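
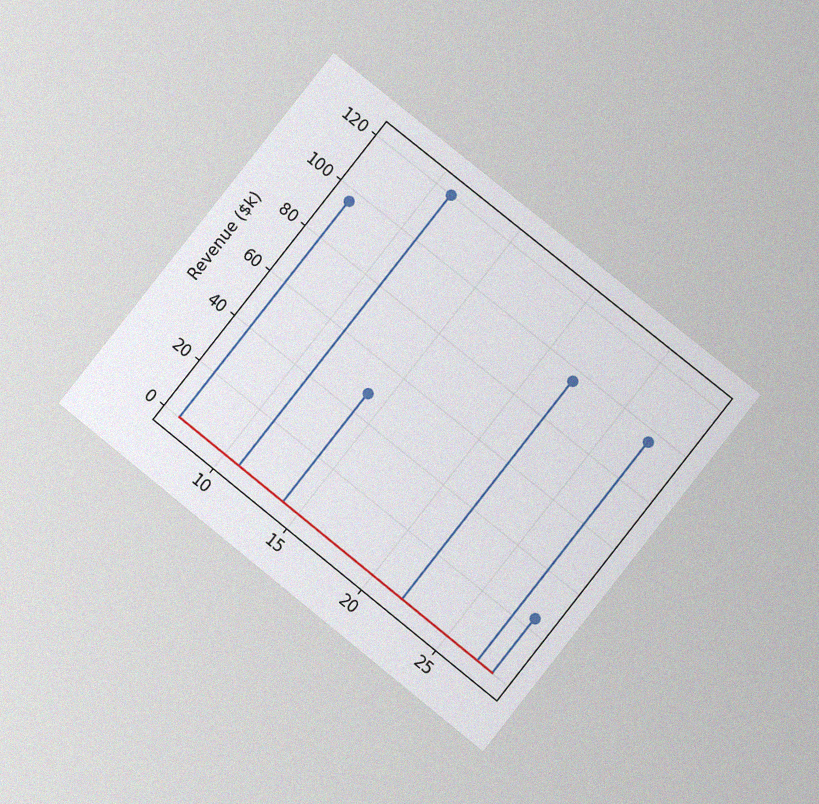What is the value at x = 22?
The chart is tilted about 39° clockwise and viewed at a slight angle, with some photo noise. The stem at x=22 reaches $96k.

$96k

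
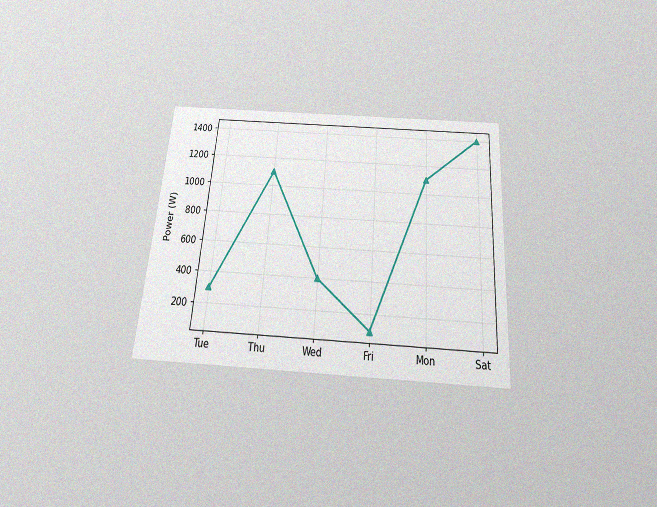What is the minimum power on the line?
The chart is tilted about 4° clockwise and viewed slightly from below, with some photo noise. The lowest point is at Fri, and reading across to the y-axis gives 100W.

100W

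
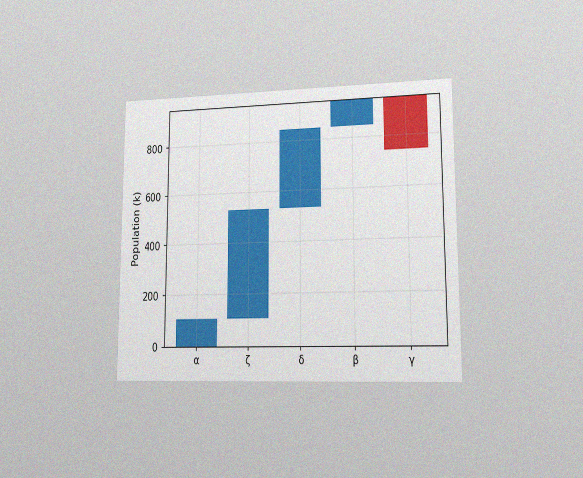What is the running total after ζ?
530k

The chart is viewed at a slight angle, with some photo noise. After ζ the running total reaches 530k.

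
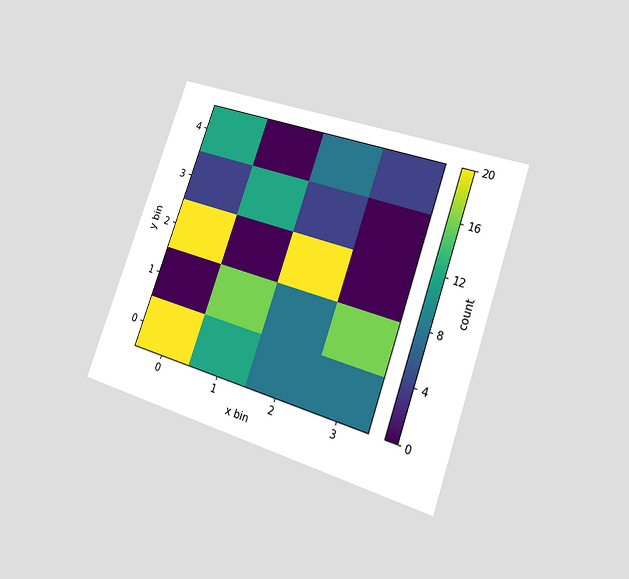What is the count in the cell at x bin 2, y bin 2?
The chart is tilted about 19° clockwise and viewed at a slight angle. Matching the cell (2, 2) against the colorbar gives 20.

20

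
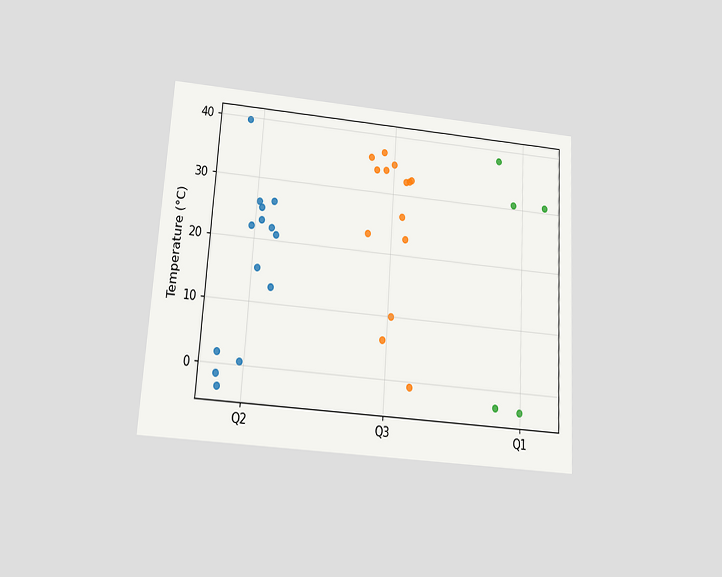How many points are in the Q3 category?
14

The chart is tilted about 4° clockwise and viewed slightly from below. Counting the markers in the Q3 column gives 14.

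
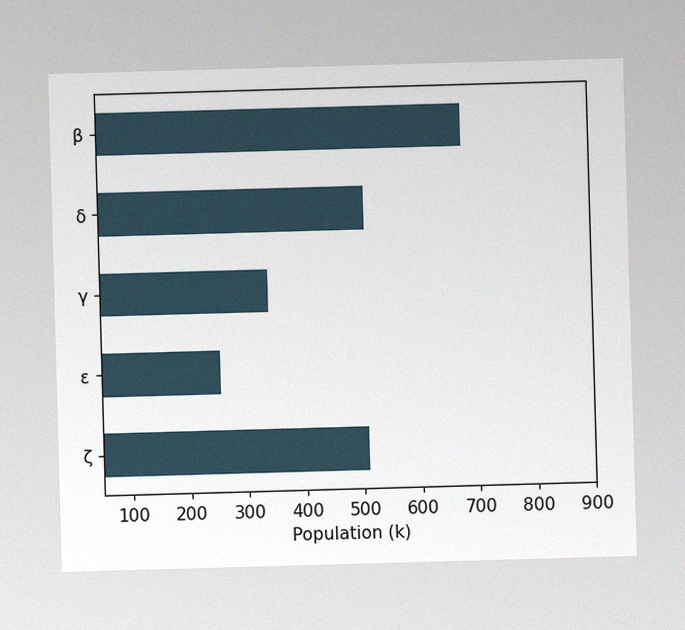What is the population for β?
680k

The image has some photo noise and uneven lighting. Reading along the chart's x-axis, the β bar reaches 680k.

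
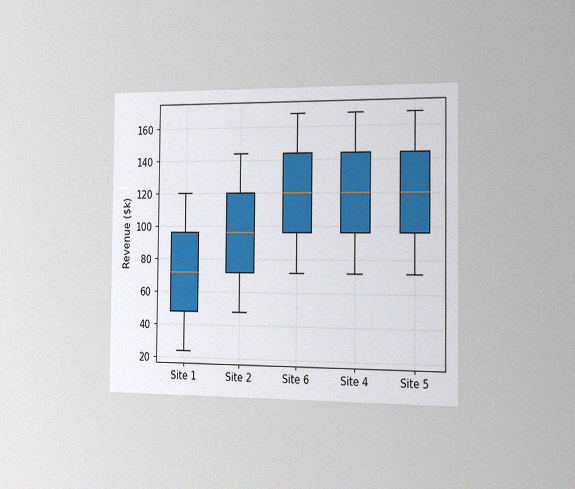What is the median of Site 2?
$96k

The chart is viewed slightly from the right, with some photo noise. The median line in the Site 2 box sits at $96k.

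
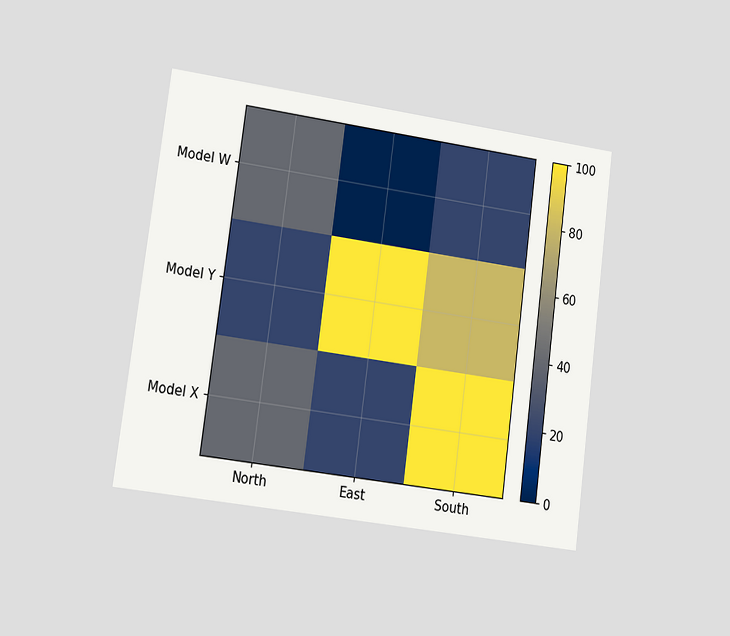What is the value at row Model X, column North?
40

The chart is tilted about 8° clockwise and viewed at a slight angle. Matching cell (Model X, North) against the colorbar gives 40.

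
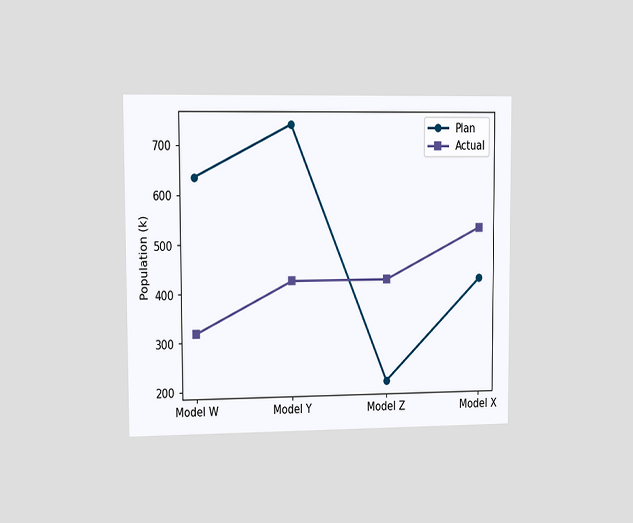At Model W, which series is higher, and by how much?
The chart is viewed slightly from the left. At Model W, Plan sits above the other line by 318k.

Plan, by 318k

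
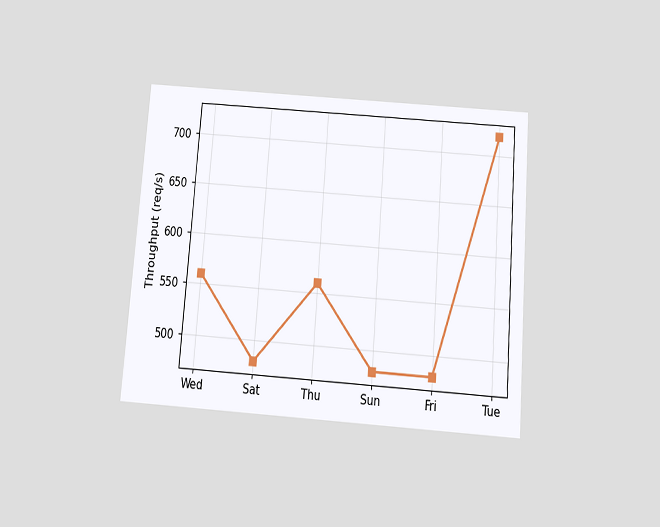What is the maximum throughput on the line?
720req/s

The chart is tilted about 4° clockwise and viewed slightly from below. The highest point is at Tue, and reading across to the y-axis gives 720req/s.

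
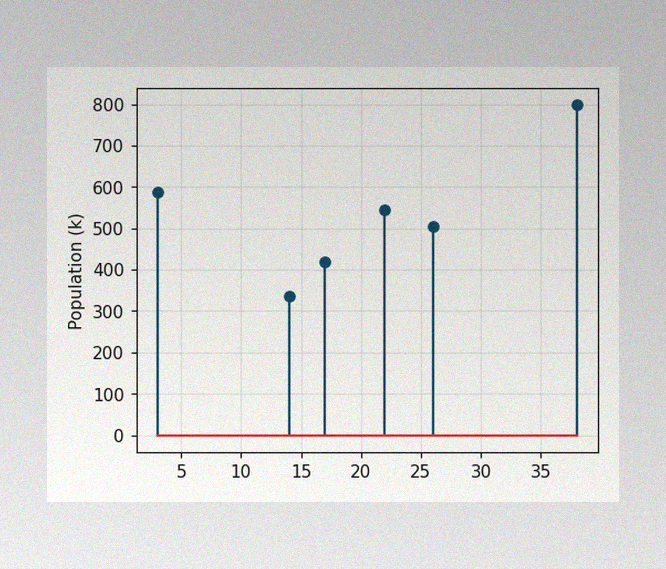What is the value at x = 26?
The image has some photo noise and uneven lighting. The stem at x=26 reaches 504k.

504k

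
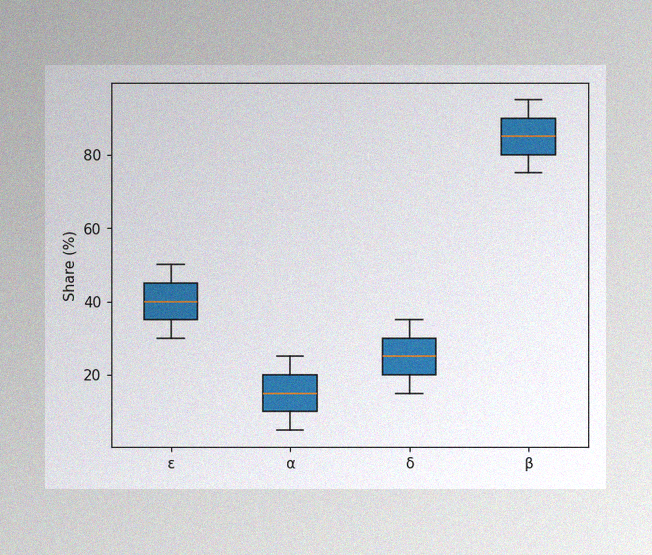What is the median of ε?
The image has some photo noise and uneven lighting. The median line in the ε box sits at 40%.

40%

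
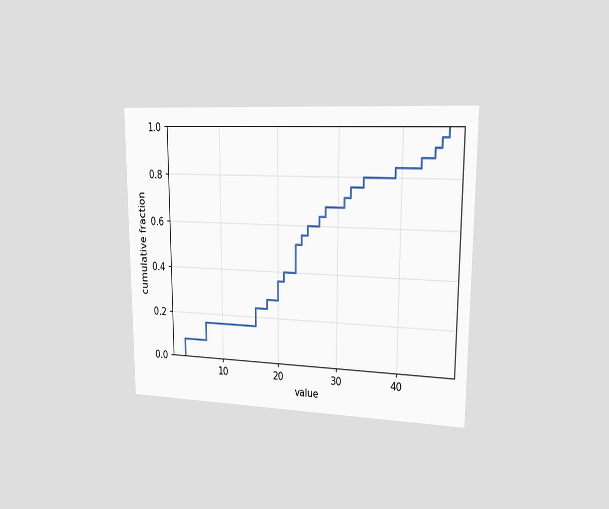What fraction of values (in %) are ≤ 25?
The chart is viewed slightly from the right. At x=25 the ECDF step is at 60%.

60%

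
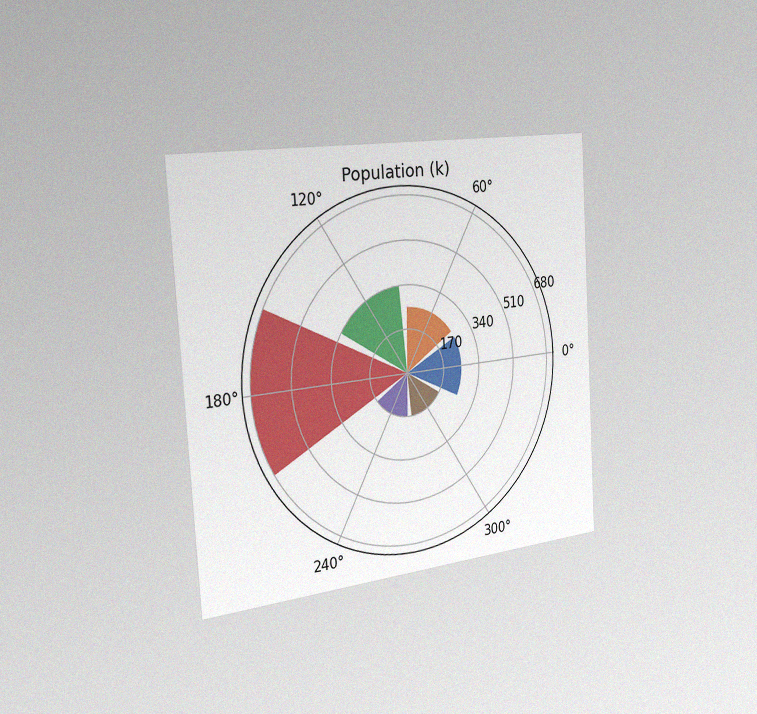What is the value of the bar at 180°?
The chart is tilted about 4° counter-clockwise and viewed slightly from the left, with some photo noise. The bar at 180° reaches 680k on the radial axis.

680k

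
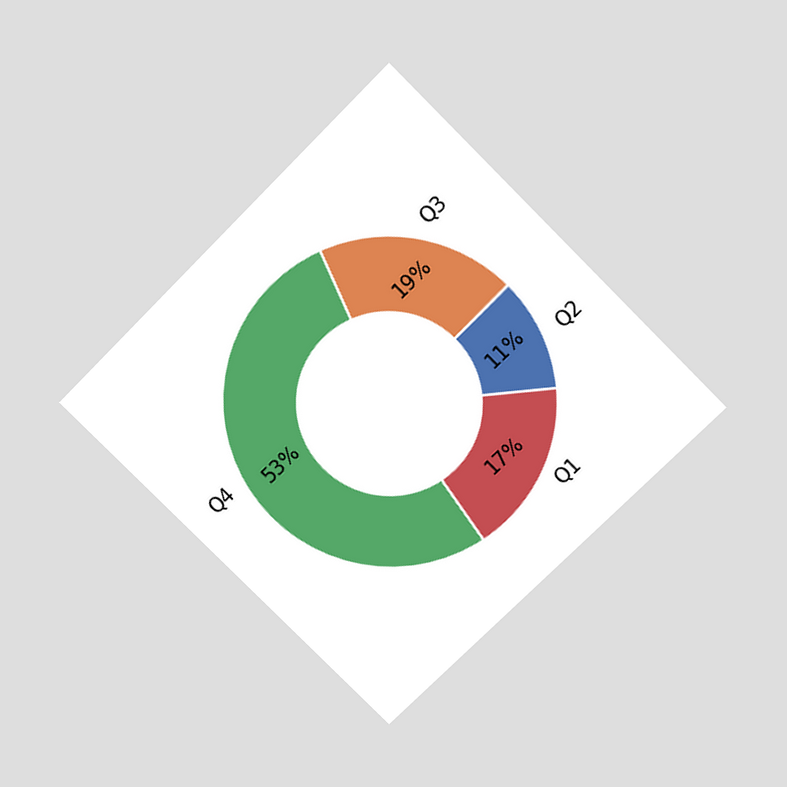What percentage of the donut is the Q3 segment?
The chart is tilted about 45° counter-clockwise and viewed slightly from above. The Q3 segment takes up 19% of the ring.

19%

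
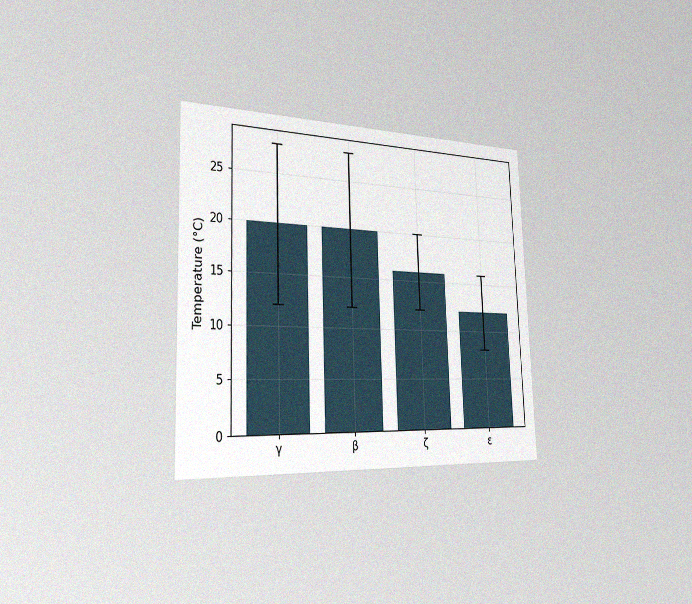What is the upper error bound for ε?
16°C

The chart is tilted about 2° counter-clockwise and viewed slightly from the left, with some photo noise. The ε bar's upper whisker reaches 16°C.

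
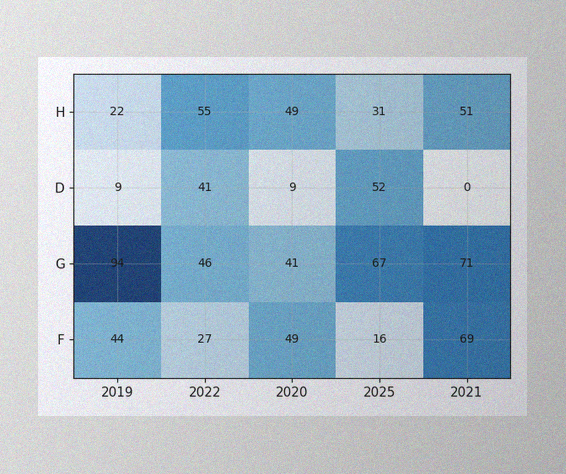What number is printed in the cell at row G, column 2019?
94

The image has some photo noise and uneven lighting. The (G, 2019) cell reads 94.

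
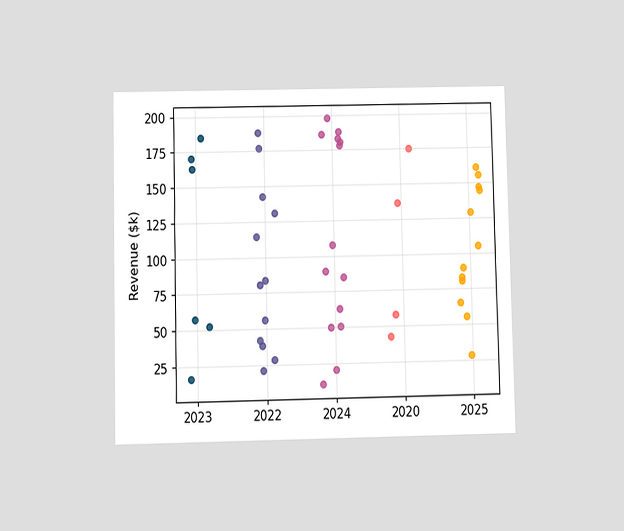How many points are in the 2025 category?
The chart is viewed slightly from below. Counting the markers in the 2025 column gives 12.

12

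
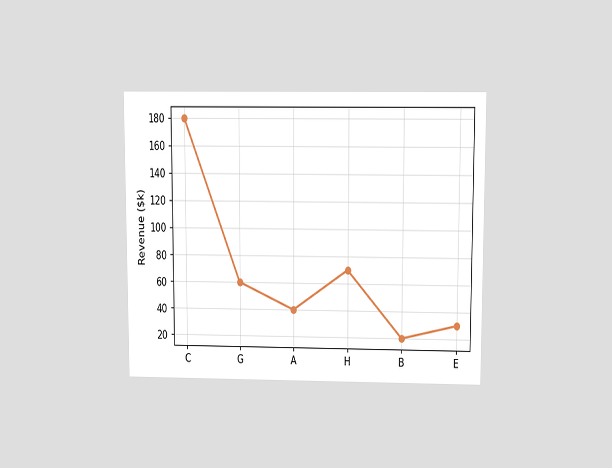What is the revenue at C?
$180k

The chart is viewed slightly from above. At C, the line is at $180k.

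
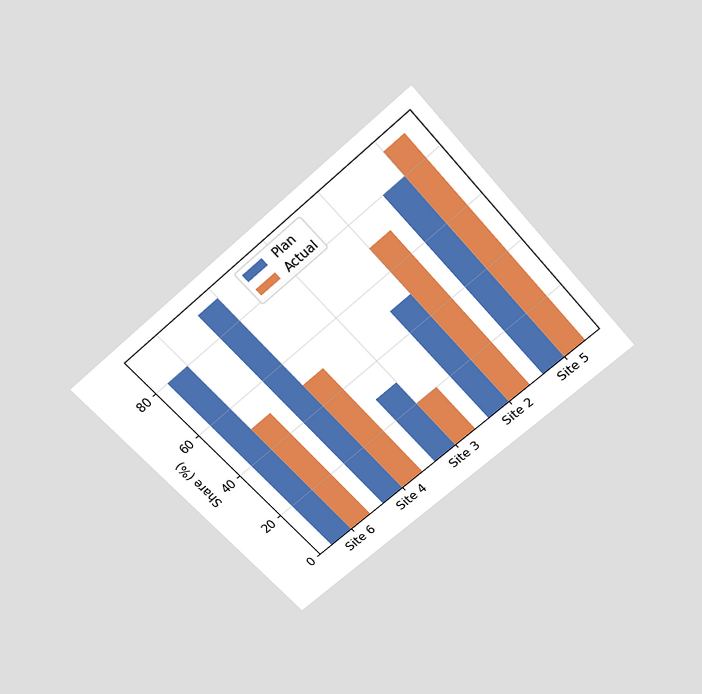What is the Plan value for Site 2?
The chart is tilted about 41° counter-clockwise and viewed slightly from above. The Plan bar at Site 2 reaches 50% on the y-axis.

50%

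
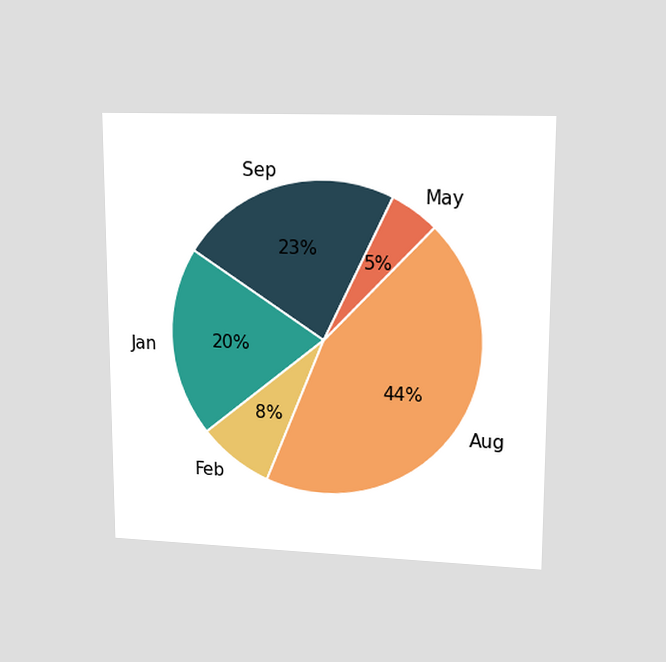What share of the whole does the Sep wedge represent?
23%

The chart is viewed at a slight angle. The Sep slice takes up 23% of the pie.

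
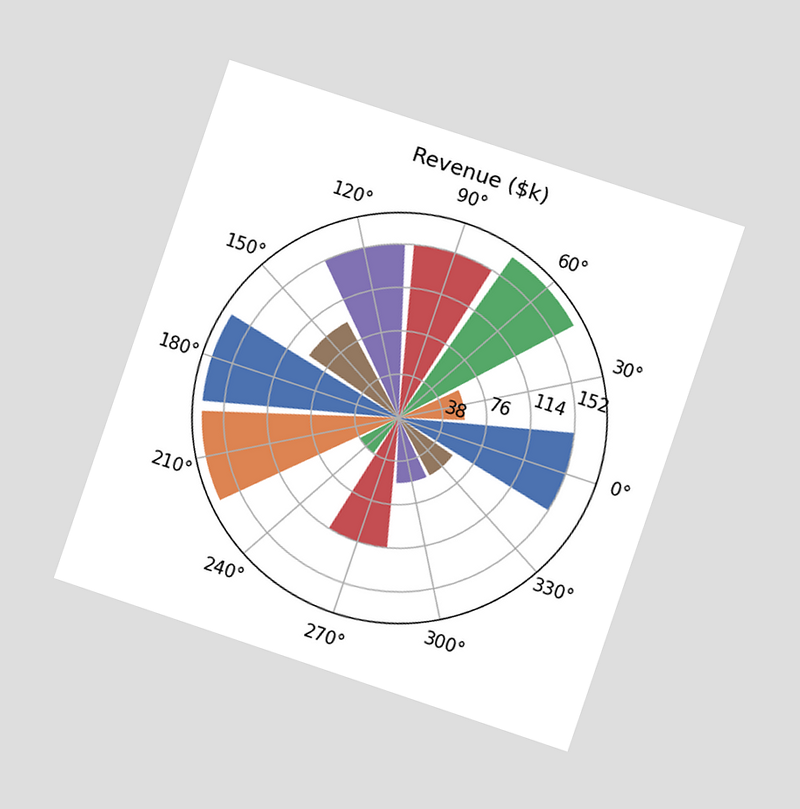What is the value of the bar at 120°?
The chart is tilted about 19° clockwise and viewed at a slight angle. The bar at 120° reaches $152k on the radial axis.

$152k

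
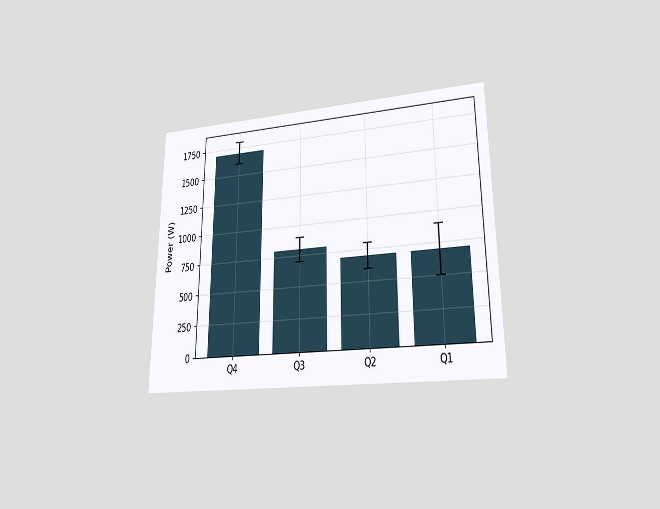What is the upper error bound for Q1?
The chart is viewed at a slight angle. The Q1 bar's upper whisker reaches 900W.

900W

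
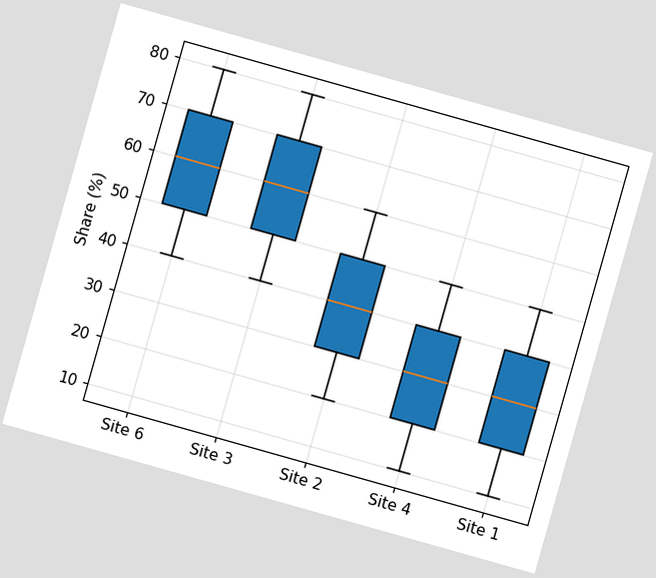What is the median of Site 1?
30%

The chart is tilted about 16° clockwise. The median line in the Site 1 box sits at 30%.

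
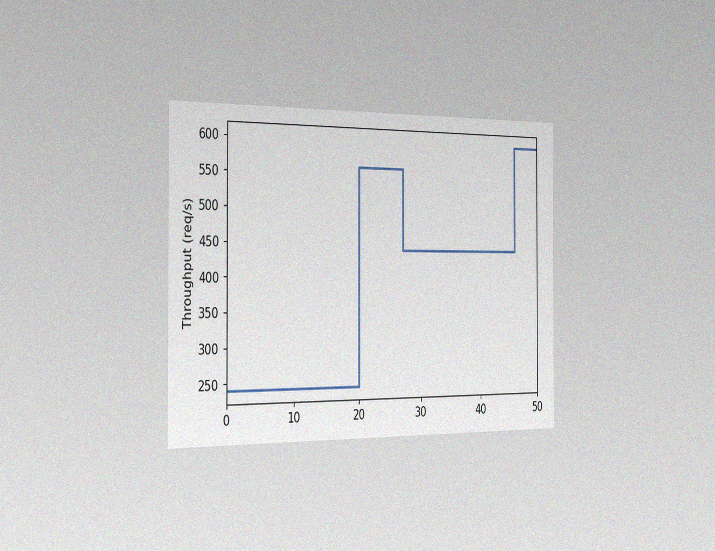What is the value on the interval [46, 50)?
The chart is viewed slightly from the left, with some photo noise. On [46, 50) the step sits at 600req/s.

600req/s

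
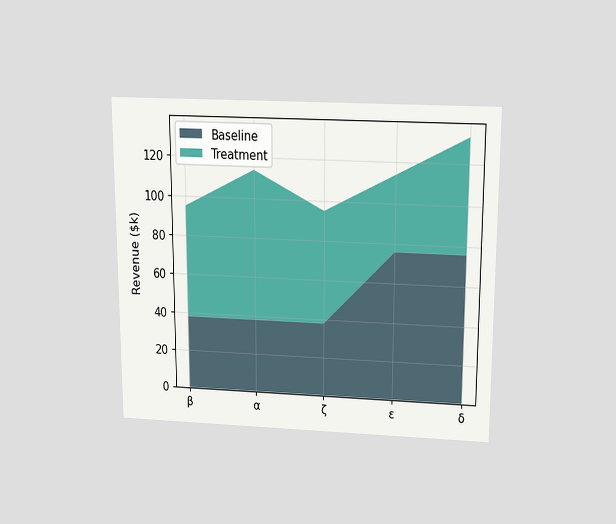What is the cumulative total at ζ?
$95k

The chart is viewed slightly from above. The stacked total at ζ reaches $95k.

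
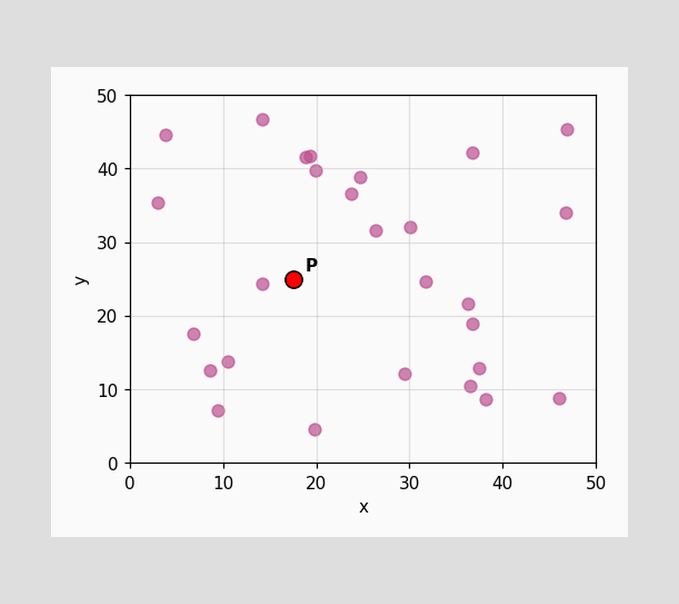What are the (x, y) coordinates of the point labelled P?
(17.5, 25)

Following the gridlines from P to each axis, P sits at (17.5, 25).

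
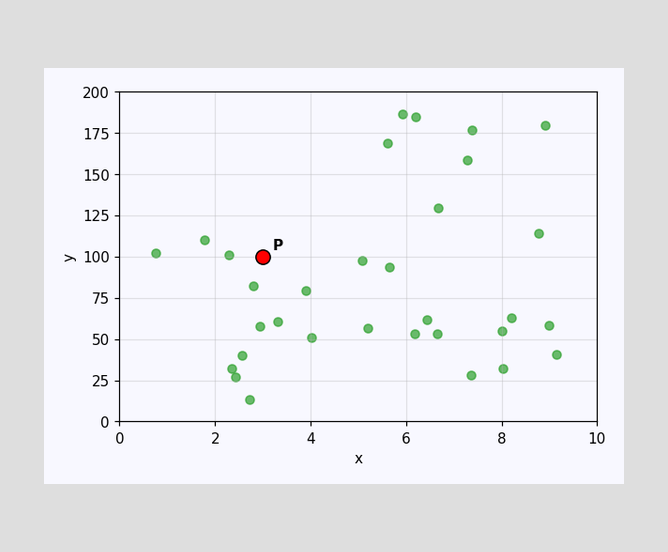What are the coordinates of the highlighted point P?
Following the gridlines from P to each axis, P sits at (3, 100).

(3, 100)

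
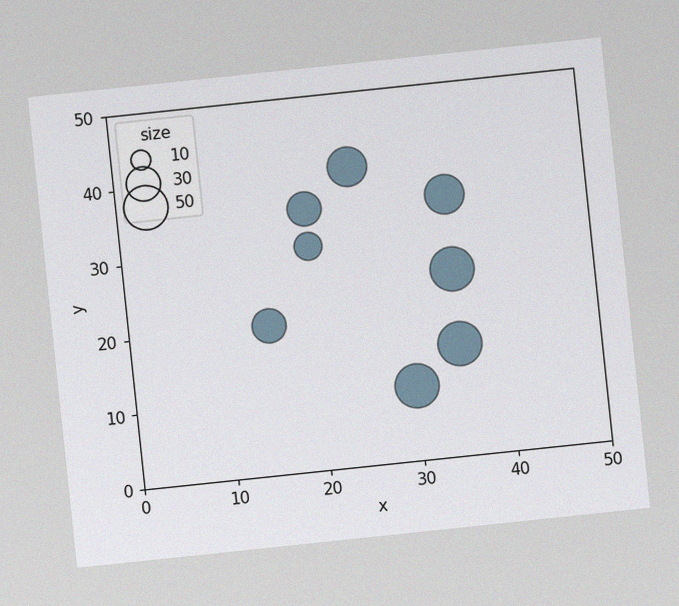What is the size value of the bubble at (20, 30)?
20

The chart is tilted about 6° counter-clockwise, with some photo noise. Matching the bubble at (20, 30) against the size legend gives 20.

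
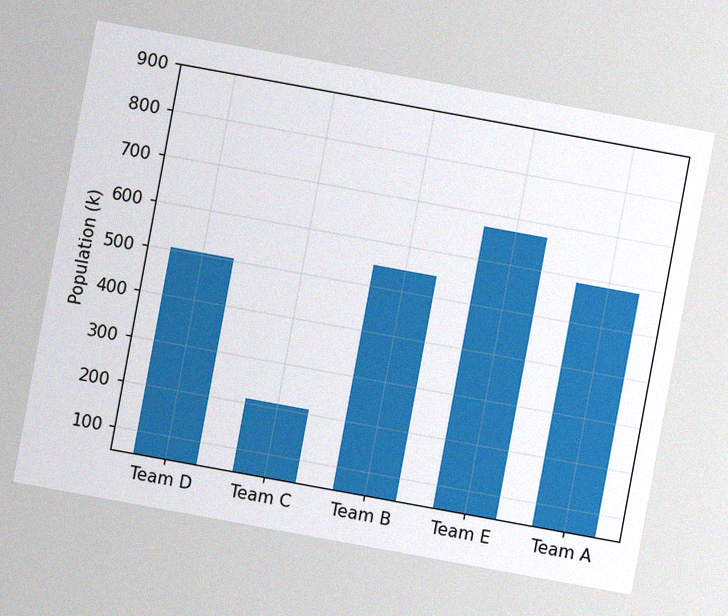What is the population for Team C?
The chart is tilted about 10° clockwise, with some photo noise. Reading along the chart's y-axis, the Team C bar reaches 210k.

210k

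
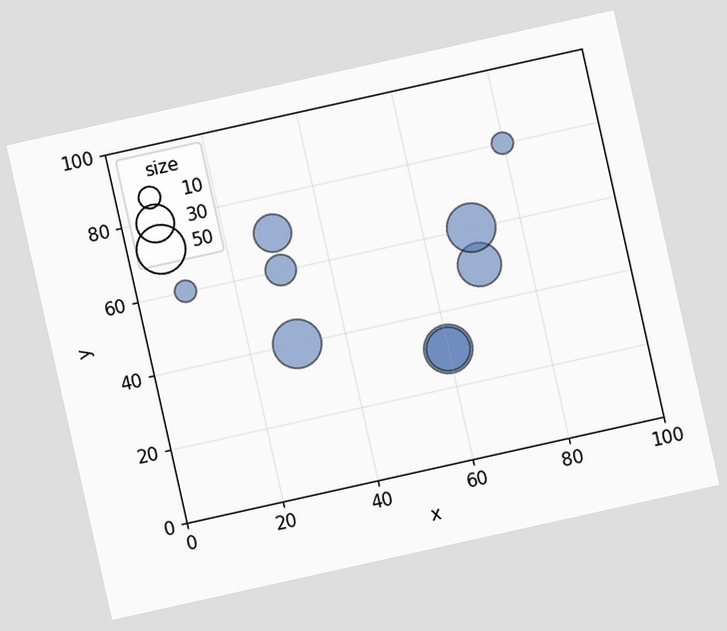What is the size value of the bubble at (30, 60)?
20

The chart is tilted about 13° counter-clockwise. Matching the bubble at (30, 60) against the size legend gives 20.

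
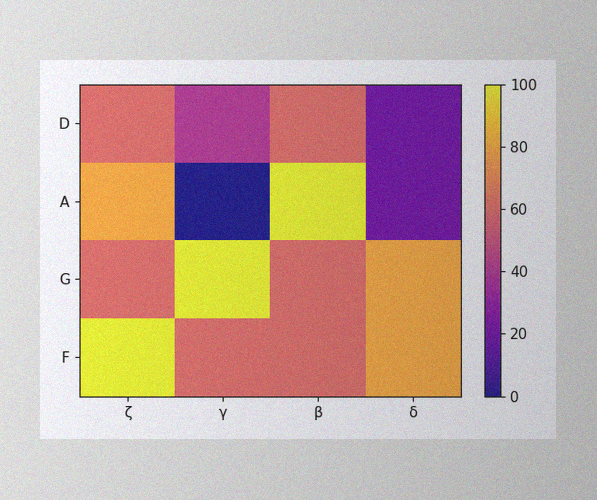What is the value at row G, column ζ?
The image has some photo noise and uneven lighting. Matching cell (G, ζ) against the colorbar gives 60.

60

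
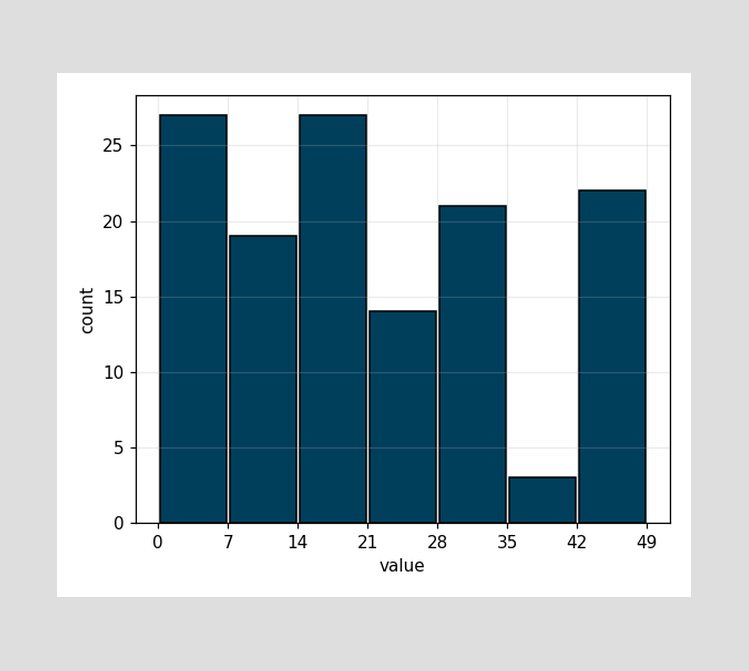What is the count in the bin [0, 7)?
27

The [0, 7) bin has height 27.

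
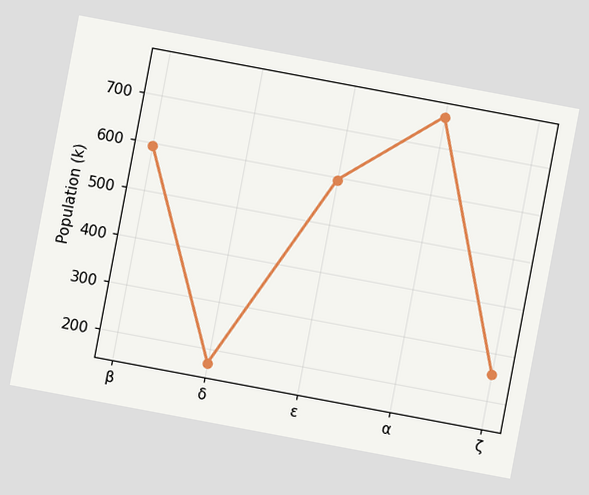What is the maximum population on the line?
The chart is tilted about 11° clockwise. The highest point is at α, and reading across to the y-axis gives 765k.

765k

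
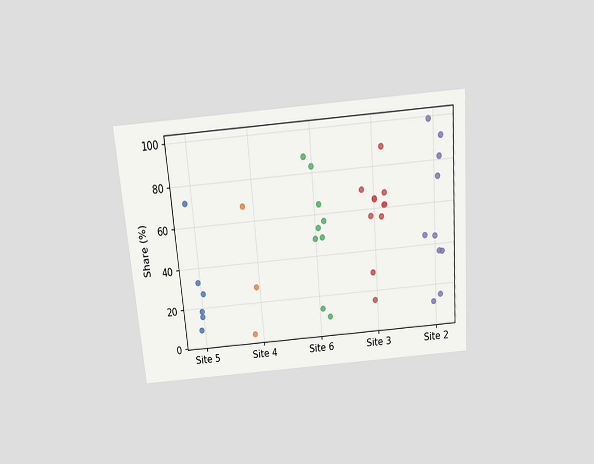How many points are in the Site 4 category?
The chart is tilted about 5° counter-clockwise and viewed slightly from above. Counting the markers in the Site 4 column gives 3.

3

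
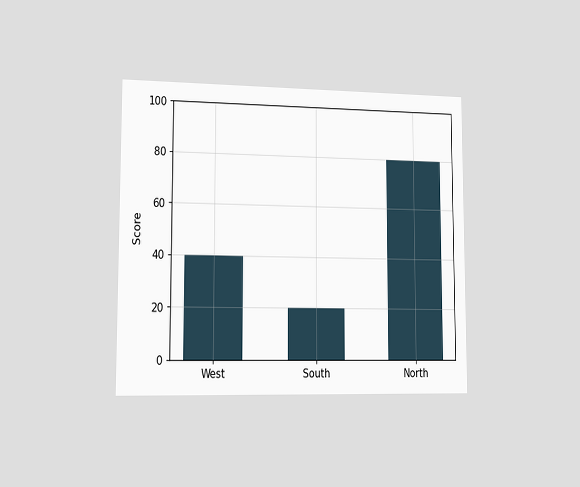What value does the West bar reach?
40

The chart is viewed slightly from the left. Reading along the chart's y-axis, the West bar reaches 40.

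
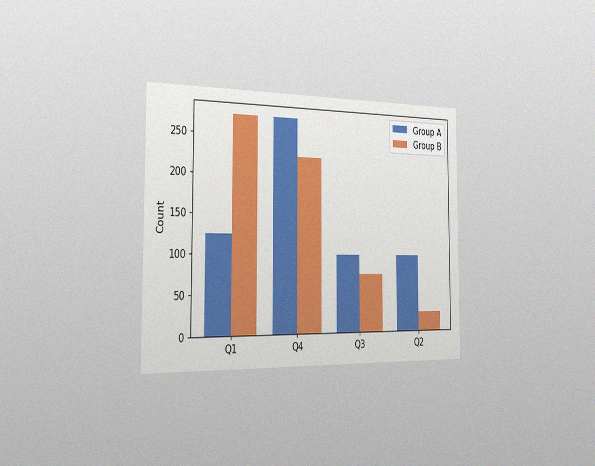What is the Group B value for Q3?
75

The chart is viewed slightly from the left, with some photo noise. The Group B bar at Q3 reaches 75 on the y-axis.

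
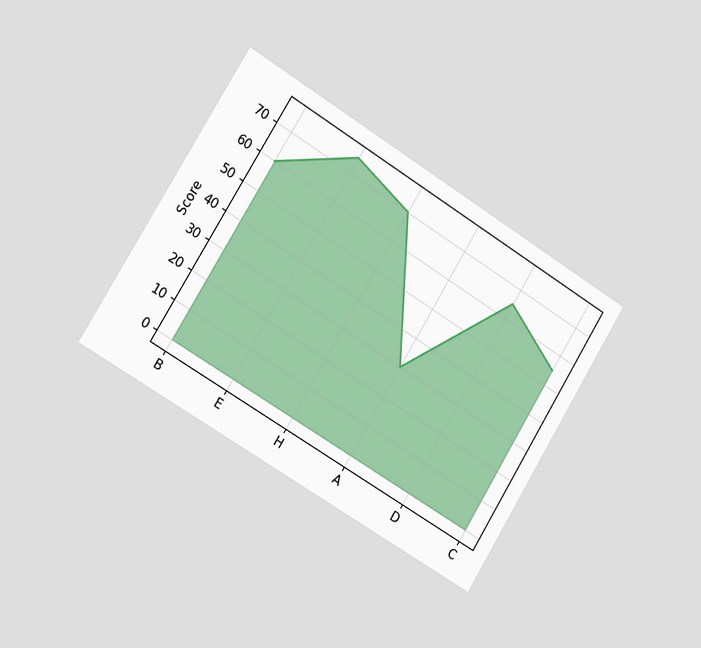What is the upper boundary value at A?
The chart is tilted about 32° clockwise and viewed slightly from the left. At A the upper boundary is at 30.

30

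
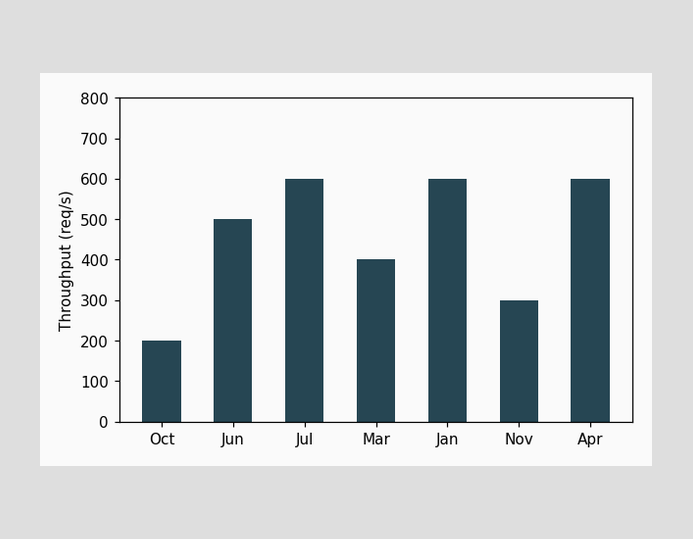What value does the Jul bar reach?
600req/s

Reading along the chart's y-axis, the Jul bar reaches 600req/s.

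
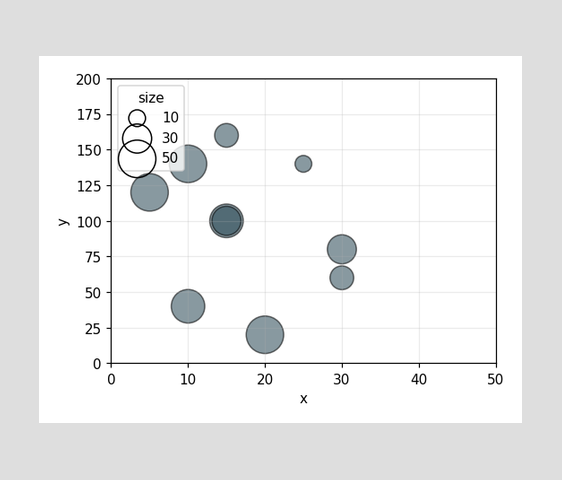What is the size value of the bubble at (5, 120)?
Matching the bubble at (5, 120) against the size legend gives 50.

50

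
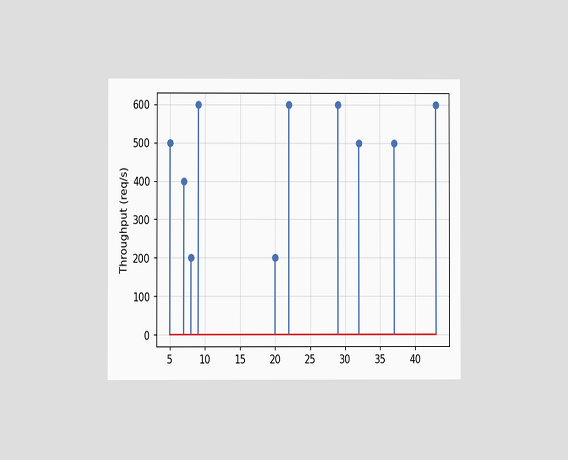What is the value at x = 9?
The chart is viewed at a slight angle. The stem at x=9 reaches 600req/s.

600req/s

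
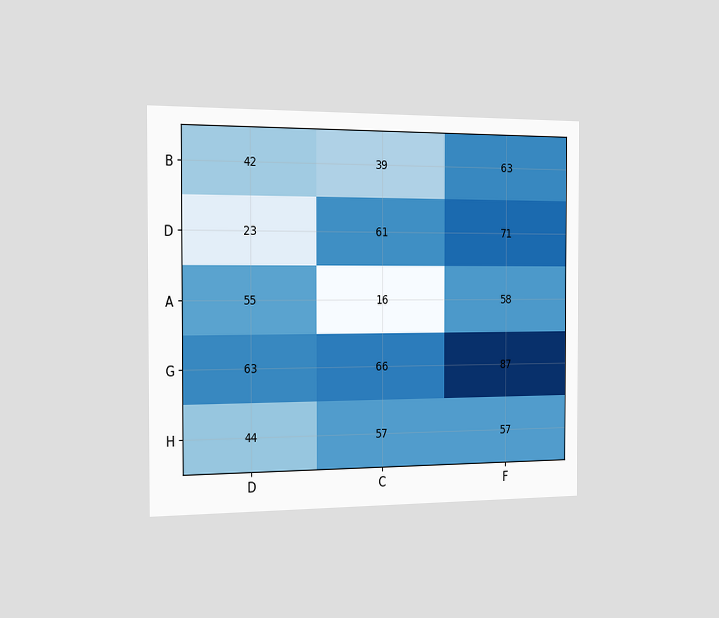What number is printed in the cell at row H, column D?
44

The chart is viewed slightly from the left. The (H, D) cell reads 44.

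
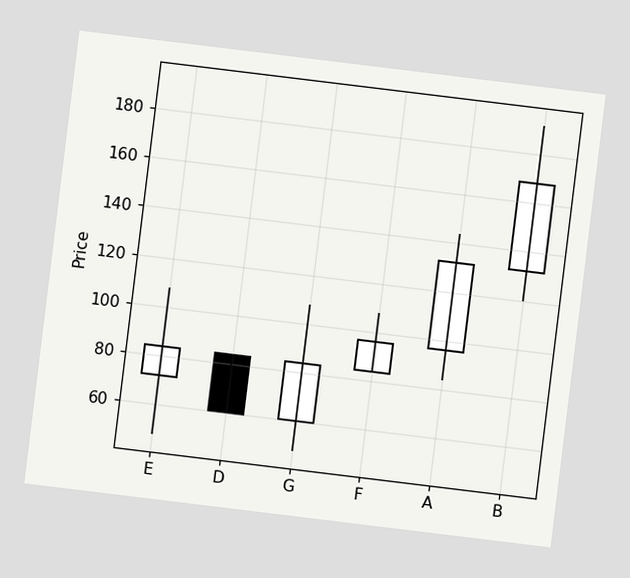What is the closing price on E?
84

The chart is tilted about 7° clockwise. The E candle closes at 84.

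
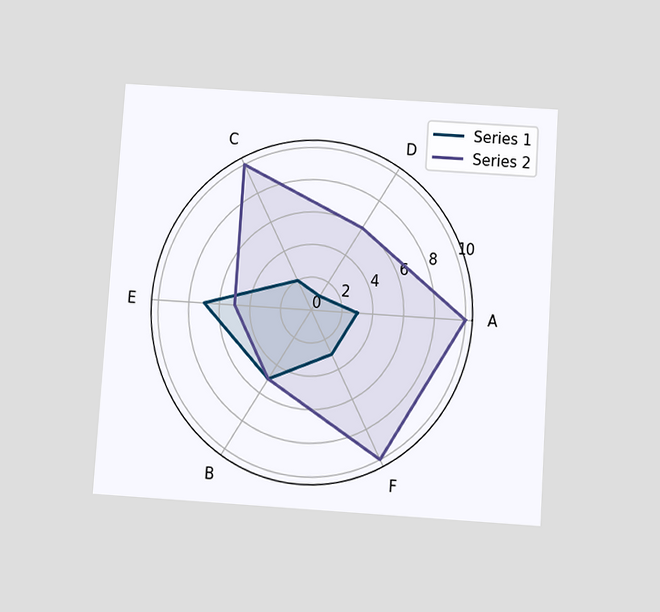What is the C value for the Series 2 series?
10

The chart is tilted about 4° clockwise and viewed slightly from below. On the C axis, Series 2 reaches 10.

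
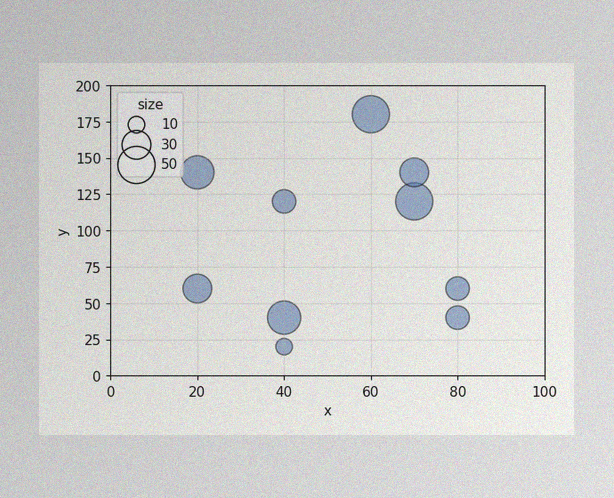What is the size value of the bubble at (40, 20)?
10

The image has some photo noise and uneven lighting. Matching the bubble at (40, 20) against the size legend gives 10.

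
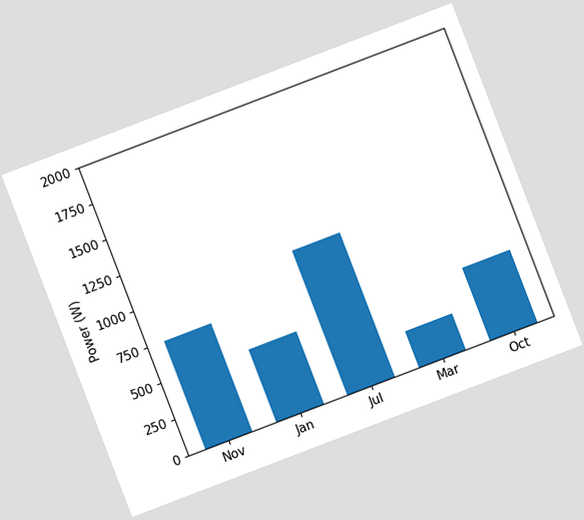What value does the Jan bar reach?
The chart is tilted about 21° counter-clockwise. Reading along the chart's y-axis, the Jan bar reaches 500W.

500W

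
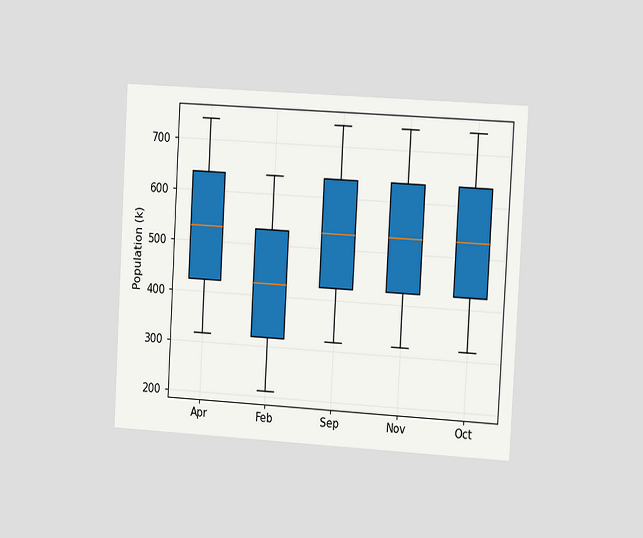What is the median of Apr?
The chart is tilted about 3° clockwise and viewed slightly from the right. The median line in the Apr box sits at 530k.

530k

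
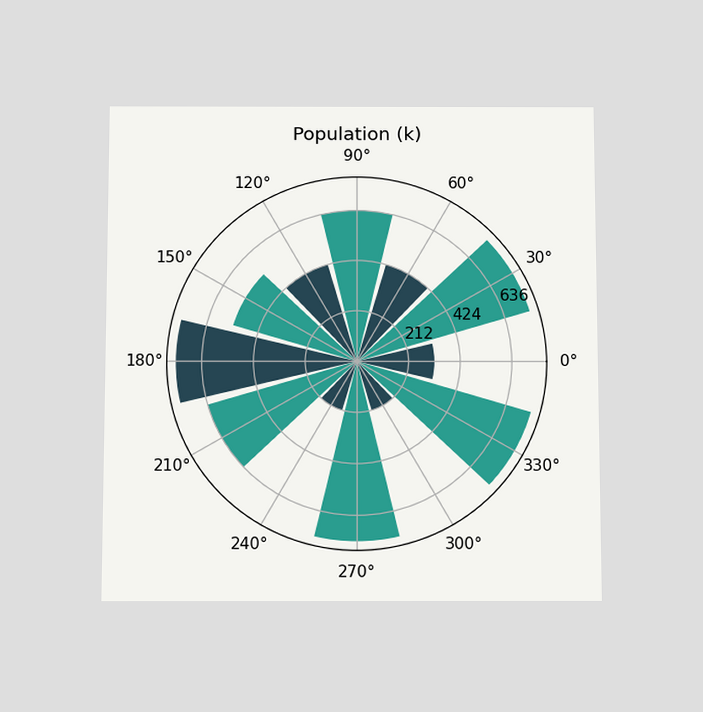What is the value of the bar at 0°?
318k

The chart is viewed slightly from below. The bar at 0° reaches 318k on the radial axis.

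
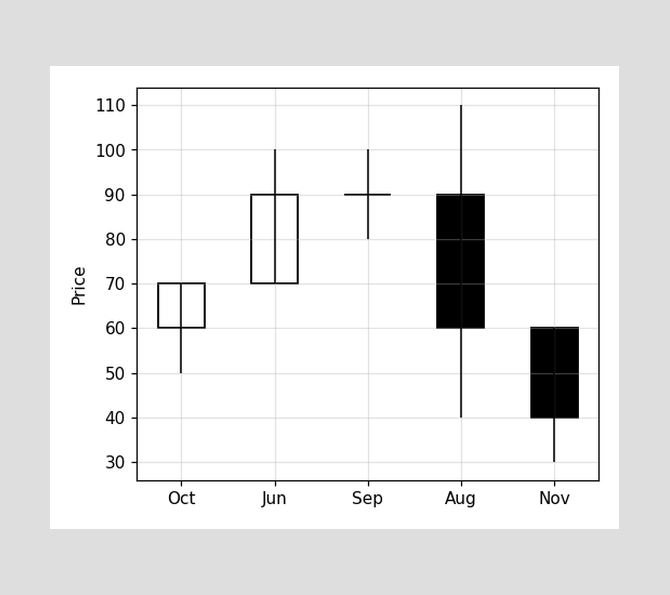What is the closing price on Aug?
The Aug candle closes at 60.

60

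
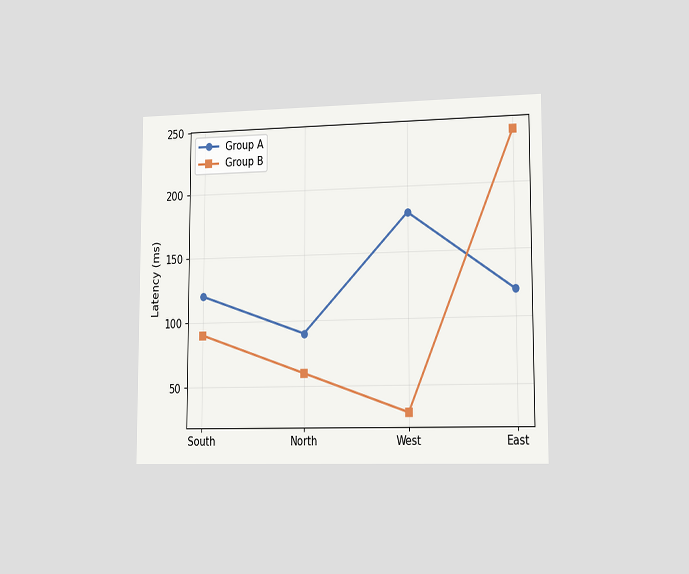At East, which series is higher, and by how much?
Group B, by 120ms

The chart is viewed slightly from the right. At East, Group B sits above the other line by 120ms.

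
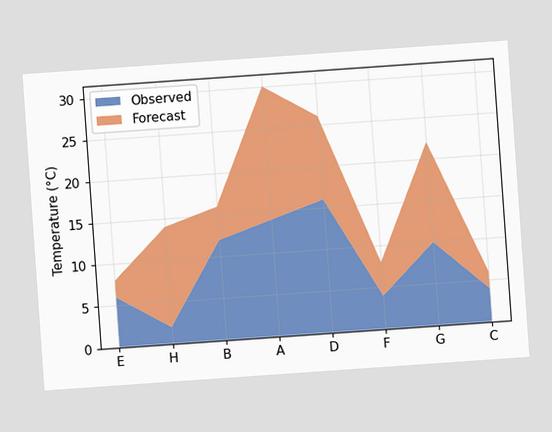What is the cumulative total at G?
22°C

The chart is tilted about 4° counter-clockwise. The stacked total at G reaches 22°C.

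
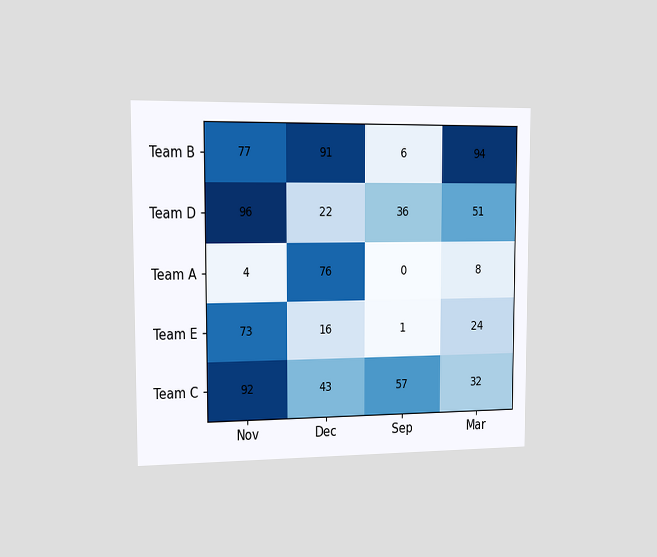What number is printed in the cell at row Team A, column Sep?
0

The chart is viewed slightly from the left. The (Team A, Sep) cell reads 0.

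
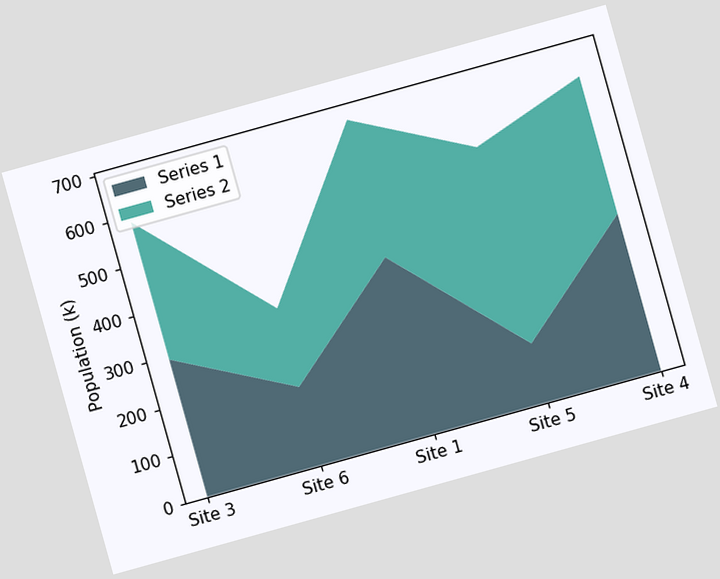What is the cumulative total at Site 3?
The chart is tilted about 16° counter-clockwise. The stacked total at Site 3 reaches 588k.

588k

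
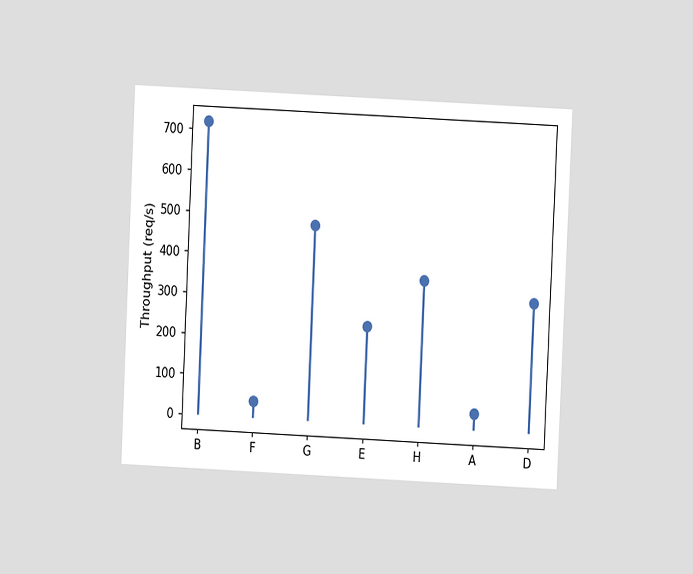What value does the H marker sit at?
360req/s

The chart is tilted about 3° clockwise and viewed at a slight angle. The H marker sits at 360req/s.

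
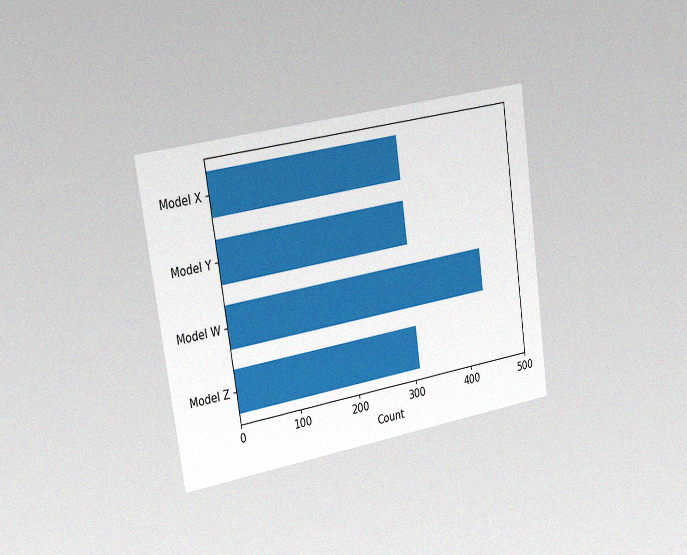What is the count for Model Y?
The chart is tilted about 8° counter-clockwise and viewed slightly from the left, with some photo noise. Reading along the chart's x-axis, the Model Y bar reaches 310.

310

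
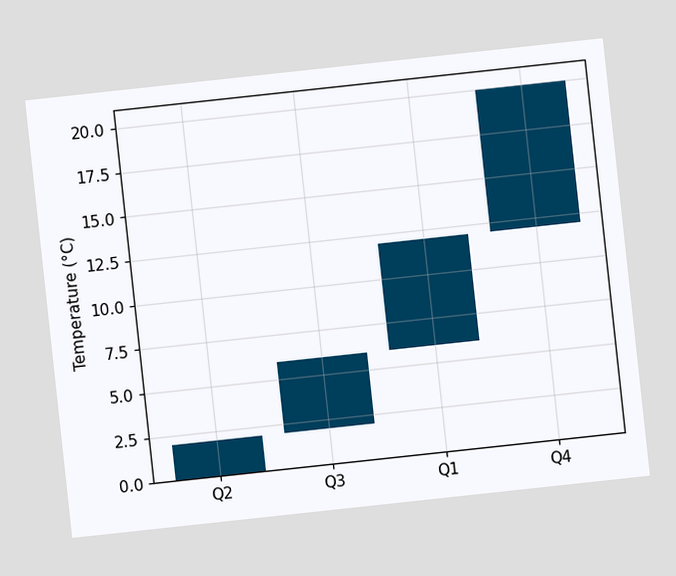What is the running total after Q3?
6°C

The chart is tilted about 6° counter-clockwise. After Q3 the running total reaches 6°C.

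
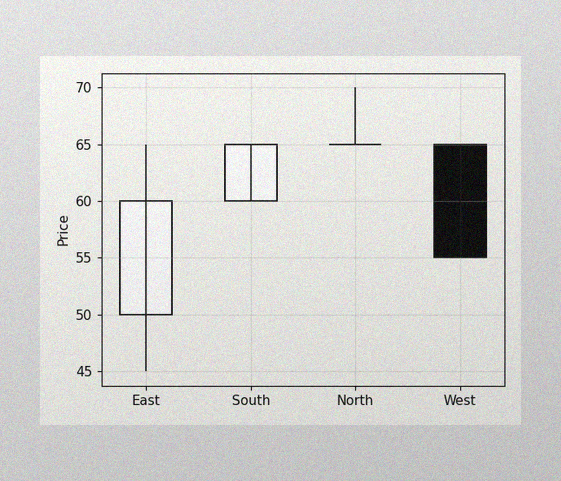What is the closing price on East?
60

The image has some photo noise and uneven lighting. The East candle closes at 60.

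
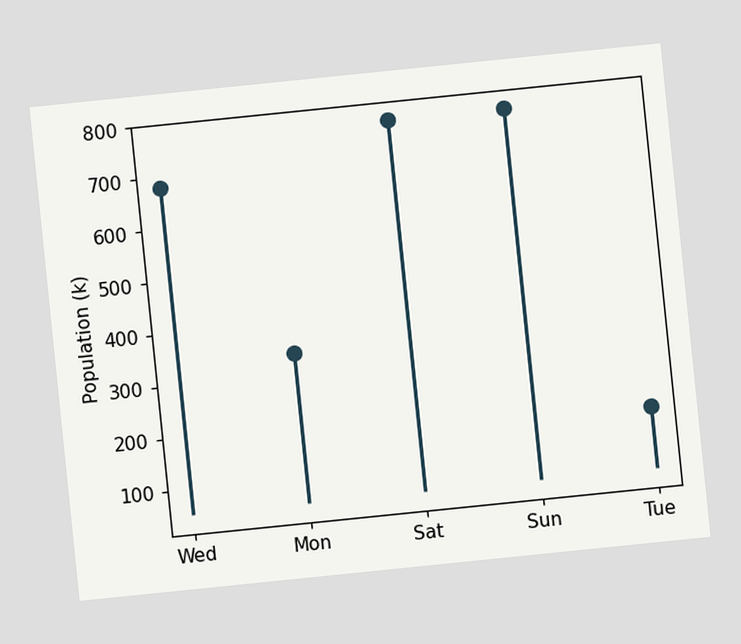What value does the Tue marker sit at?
170k

The chart is tilted about 6° counter-clockwise. The Tue marker sits at 170k.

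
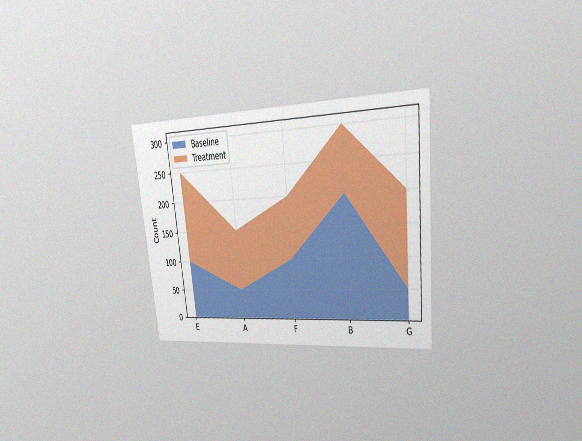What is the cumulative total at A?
The chart is tilted about 6° counter-clockwise and viewed at a slight angle, with some photo noise. The stacked total at A reaches 150.

150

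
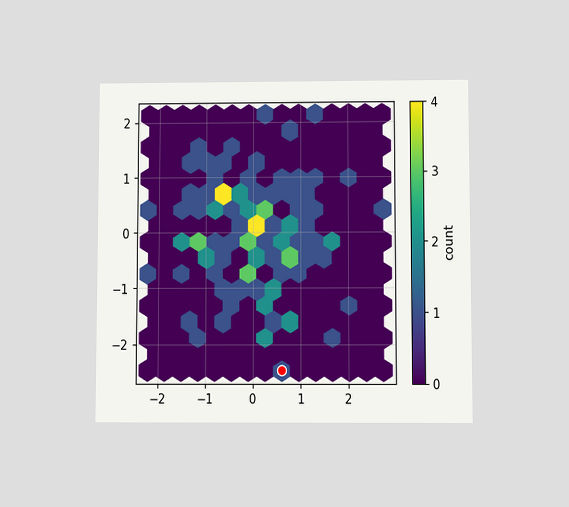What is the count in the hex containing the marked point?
1

The chart is viewed slightly from below. The marked hex reads 1 on the colorbar.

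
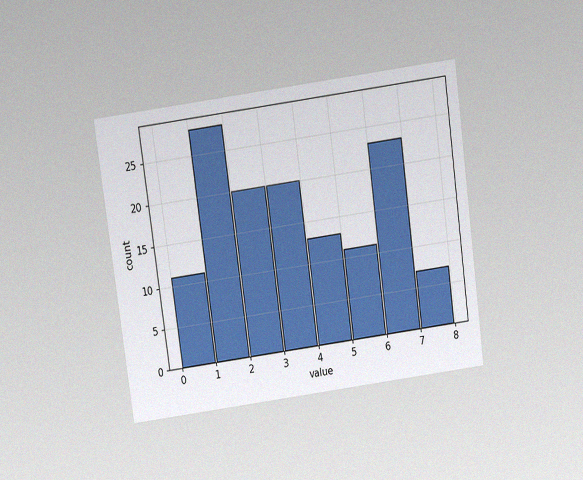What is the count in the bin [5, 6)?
11

The chart is tilted about 8° counter-clockwise and viewed slightly from above, with some photo noise. The [5, 6) bin has height 11.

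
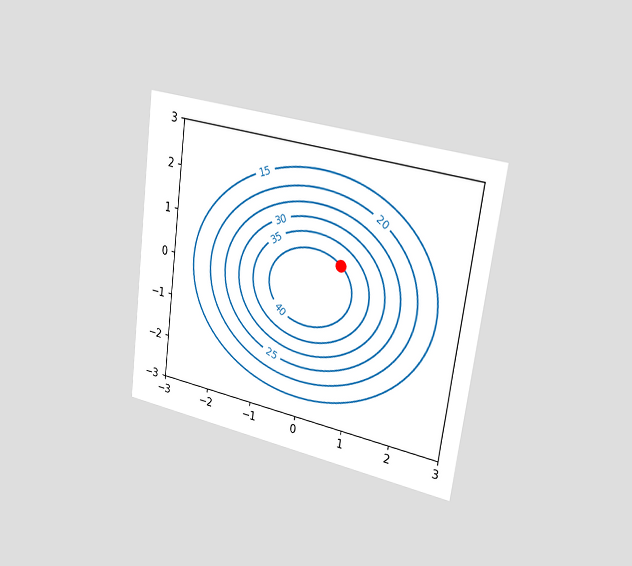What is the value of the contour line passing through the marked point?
The chart is tilted about 8° clockwise and viewed slightly from the right. The marked point sits on the contour labelled 40.

40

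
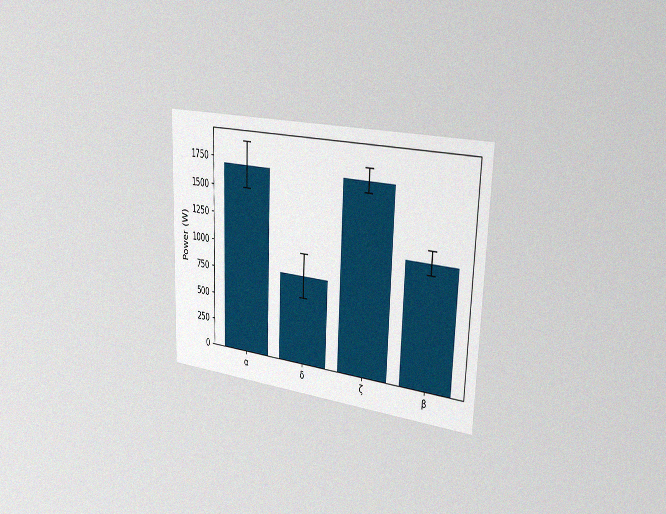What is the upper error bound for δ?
The chart is tilted about 2° clockwise and viewed slightly from the right, with some photo noise. The δ bar's upper whisker reaches 1000W.

1000W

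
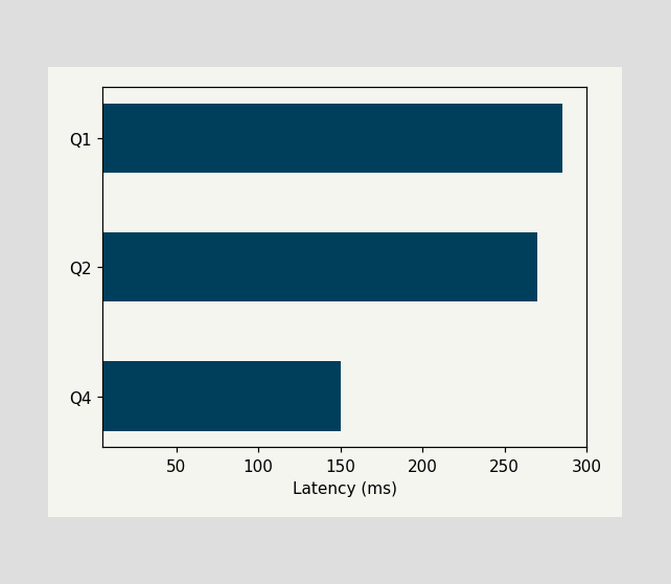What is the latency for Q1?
285ms

Reading along the chart's x-axis, the Q1 bar reaches 285ms.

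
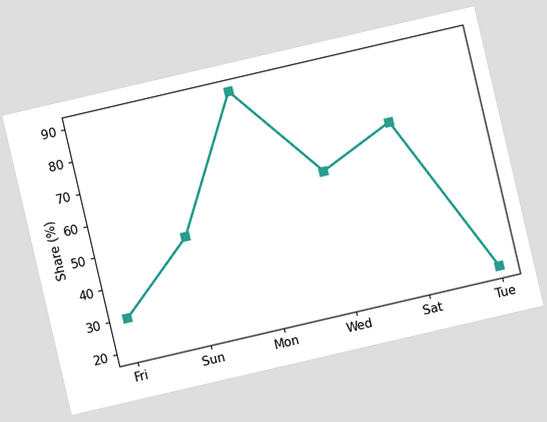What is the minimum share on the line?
20%

The chart is tilted about 13° counter-clockwise. The lowest point is at Tue, and reading across to the y-axis gives 20%.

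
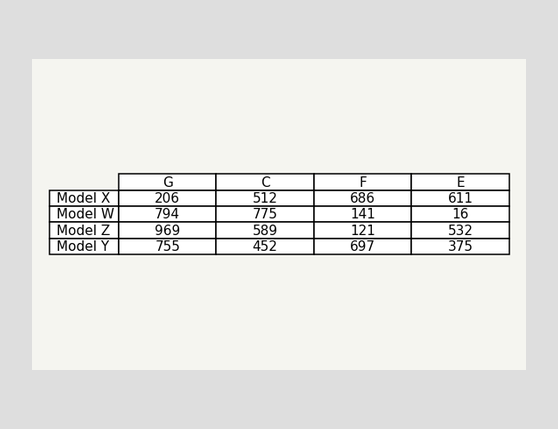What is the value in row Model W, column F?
141

The (Model W, F) cell reads 141.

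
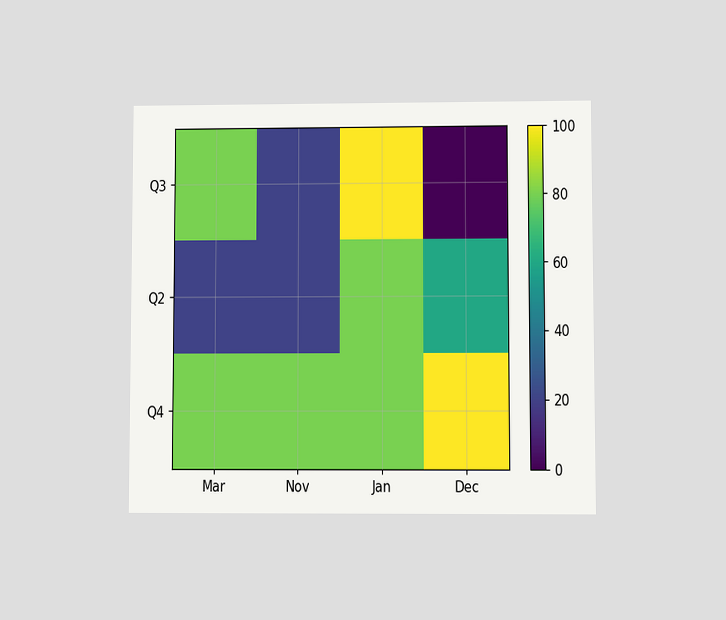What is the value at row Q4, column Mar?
The chart is viewed at a slight angle. Matching cell (Q4, Mar) against the colorbar gives 80.

80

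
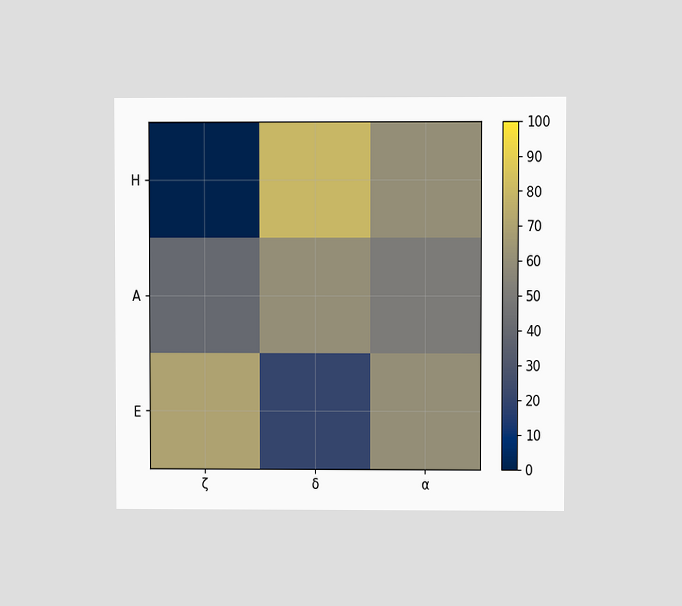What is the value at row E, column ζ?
70

The chart is viewed at a slight angle. Matching cell (E, ζ) against the colorbar gives 70.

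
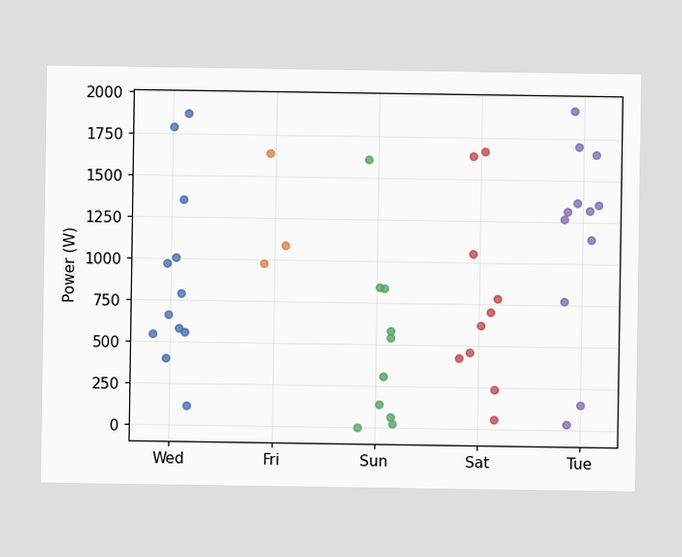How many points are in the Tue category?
12

Counting the markers in the Tue column gives 12.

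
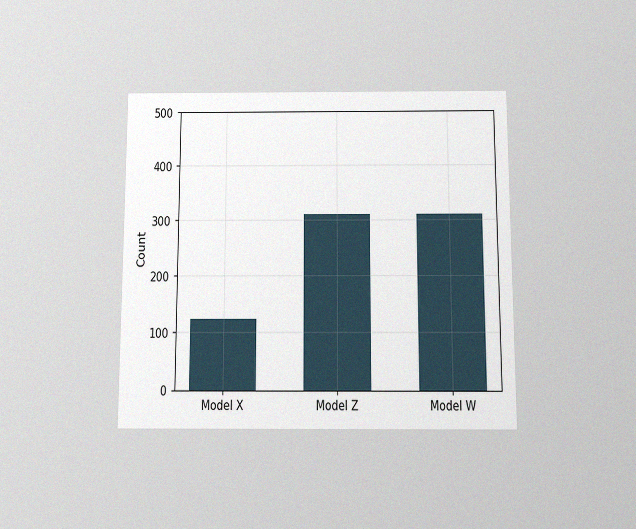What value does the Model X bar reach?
The chart is viewed slightly from below, with some photo noise. Reading along the chart's y-axis, the Model X bar reaches 124.

124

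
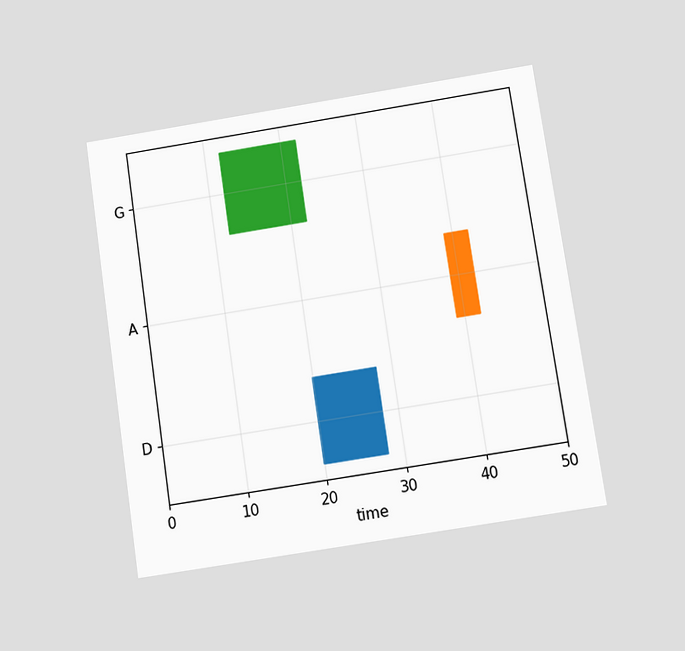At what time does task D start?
20

The chart is tilted about 9° counter-clockwise and viewed slightly from below. The D bar begins at t=20.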